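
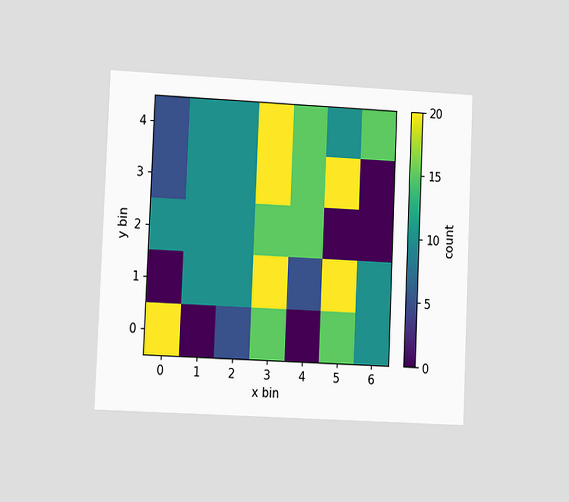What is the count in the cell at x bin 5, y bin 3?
20

The chart is tilted about 2° clockwise and viewed slightly from the left. Matching the cell (5, 3) against the colorbar gives 20.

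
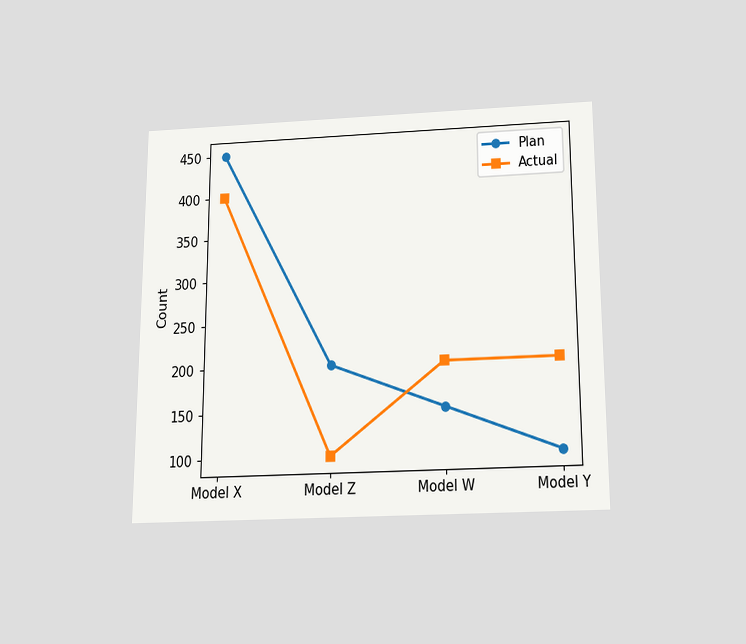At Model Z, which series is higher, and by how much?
Plan, by 100

The chart is viewed slightly from below. At Model Z, Plan sits above the other line by 100.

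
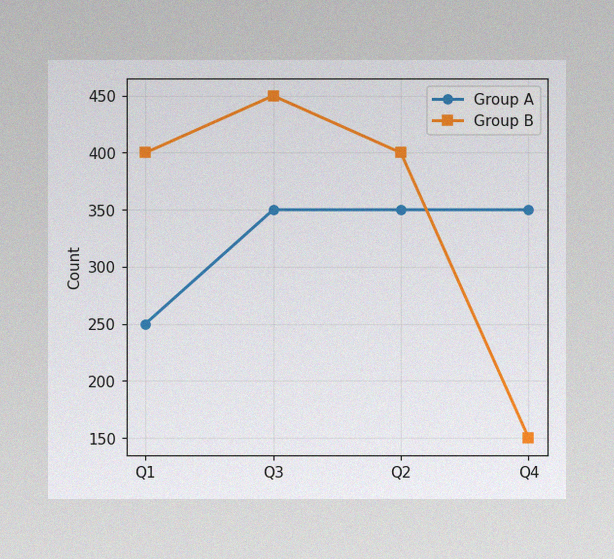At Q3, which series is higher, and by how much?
Group B, by 100

The image has some photo noise and uneven lighting. At Q3, Group B sits above the other line by 100.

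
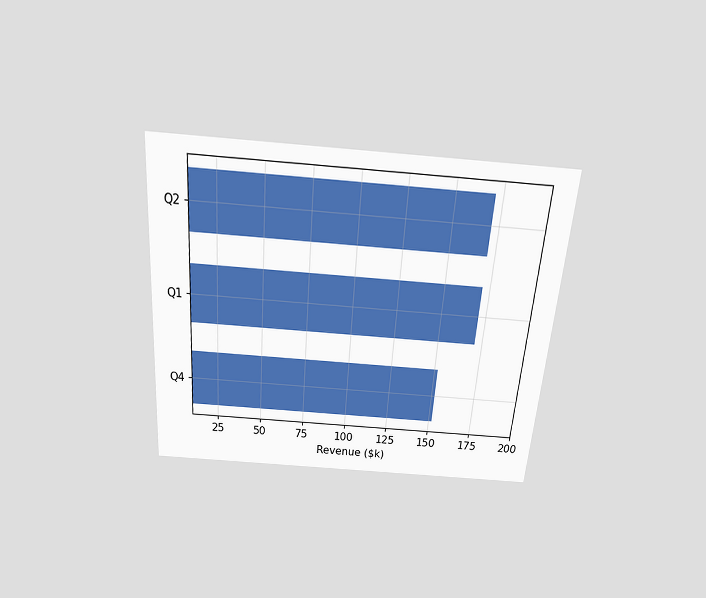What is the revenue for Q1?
The chart is tilted about 4° clockwise and viewed slightly from above. Reading along the chart's x-axis, the Q1 bar reaches $171k.

$171k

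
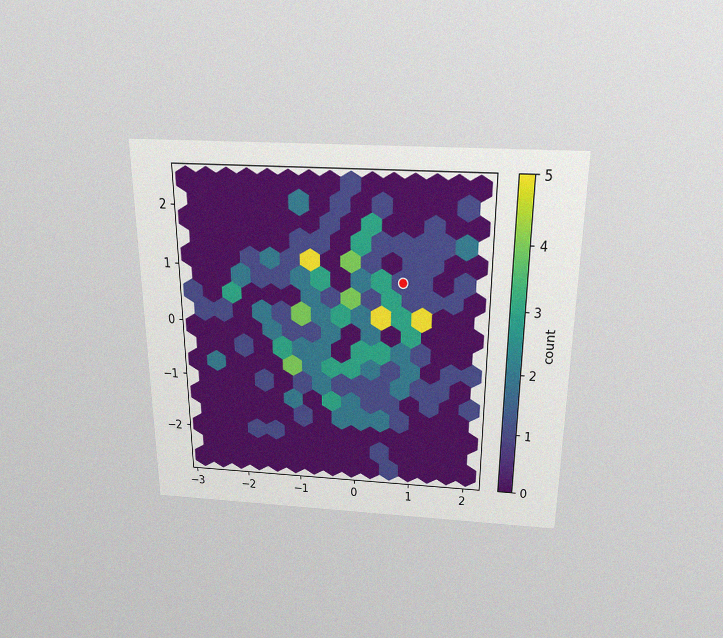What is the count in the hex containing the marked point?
The chart is viewed slightly from above, with some photo noise. The marked hex reads 1 on the colorbar.

1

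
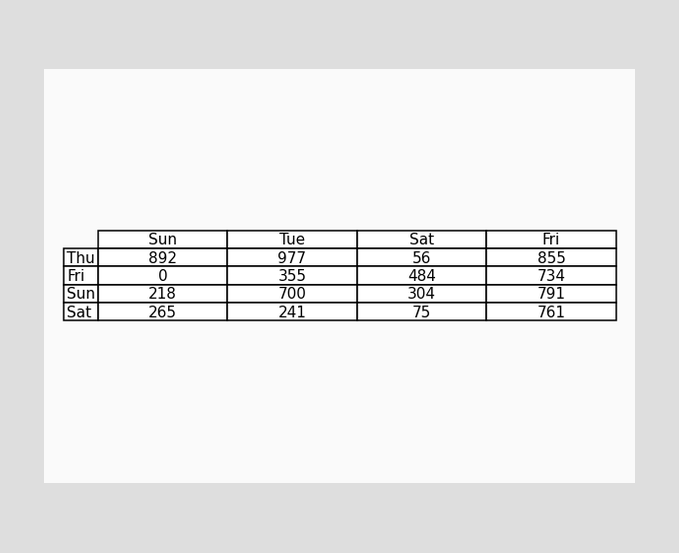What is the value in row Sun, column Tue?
700

The (Sun, Tue) cell reads 700.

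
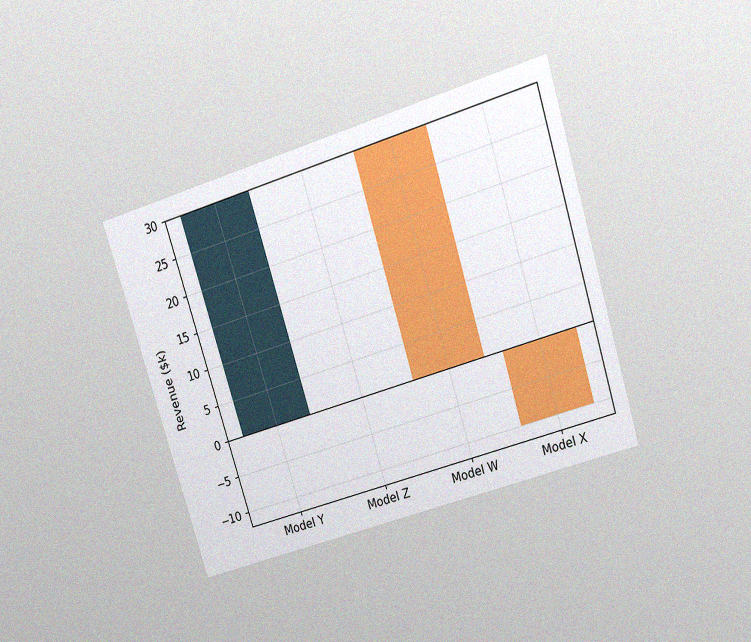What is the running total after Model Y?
$30k

The chart is tilted about 17° counter-clockwise and viewed at a slight angle, with some photo noise. After Model Y the running total reaches $30k.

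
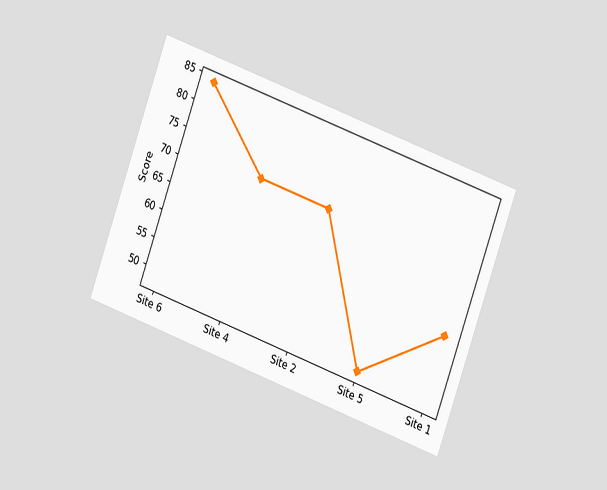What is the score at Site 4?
The chart is tilted about 20° clockwise and viewed at a slight angle. At Site 4, the line is at 72.

72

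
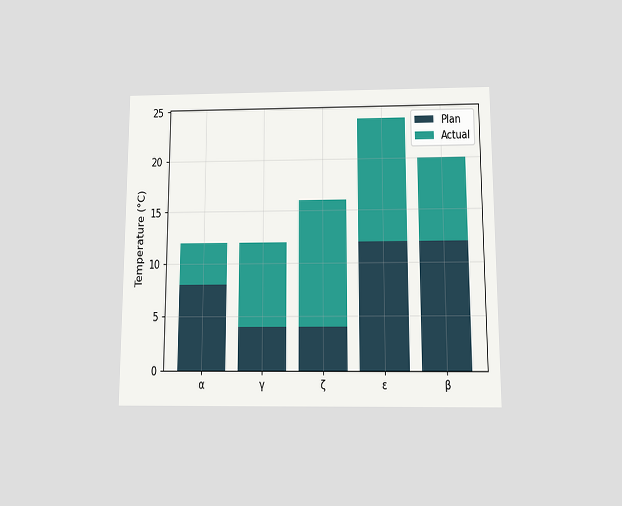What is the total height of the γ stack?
12°C

The chart is viewed slightly from below. The γ stack's top reaches 12°C on the y-axis.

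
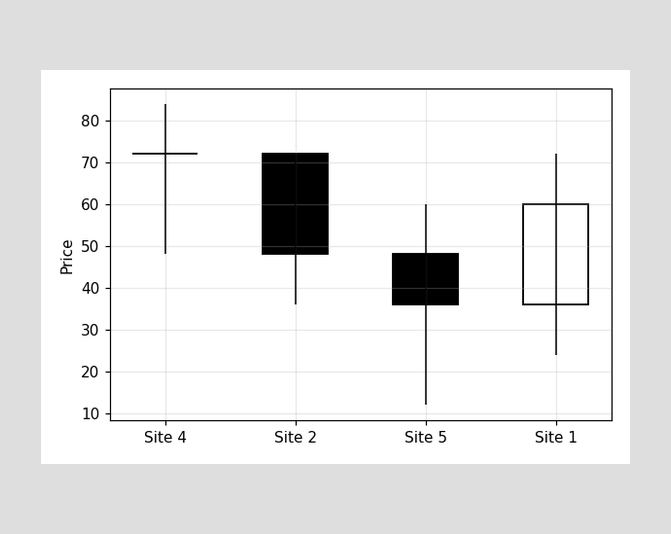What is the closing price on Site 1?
The Site 1 candle closes at 60.

60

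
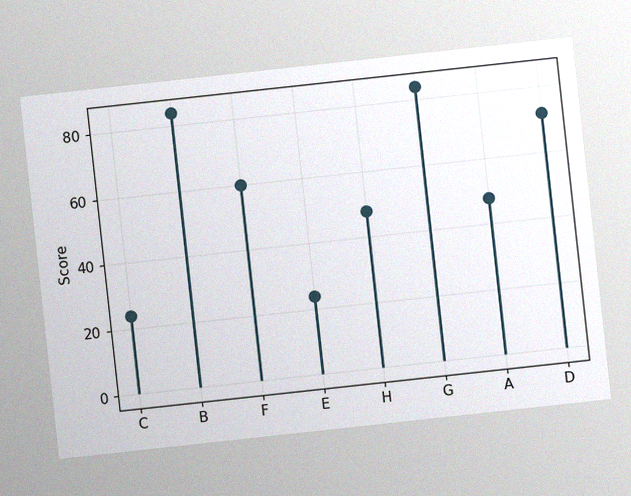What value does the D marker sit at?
72

The chart is tilted about 6° counter-clockwise, with some photo noise. The D marker sits at 72.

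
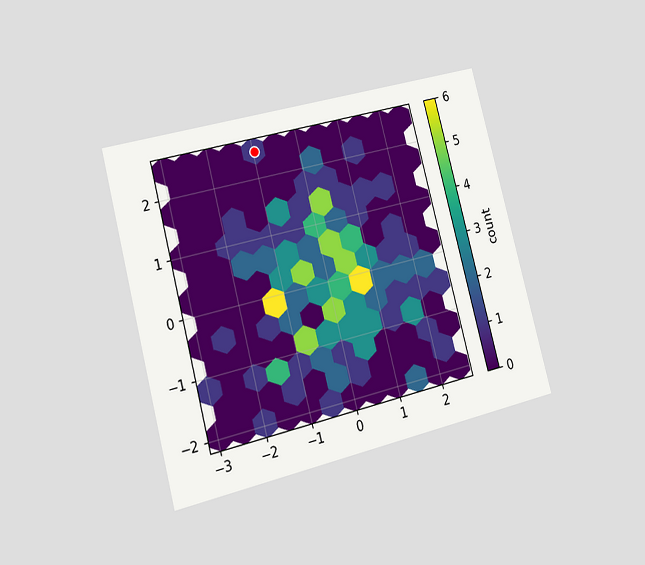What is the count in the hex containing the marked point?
1

The chart is tilted about 15° counter-clockwise and viewed slightly from the left. The marked hex reads 1 on the colorbar.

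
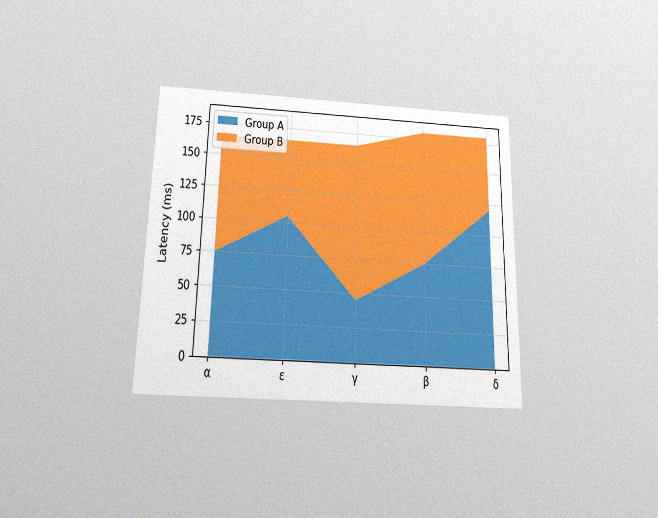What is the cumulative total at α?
The chart is viewed slightly from below, with some photo noise. The stacked total at α reaches 165ms.

165ms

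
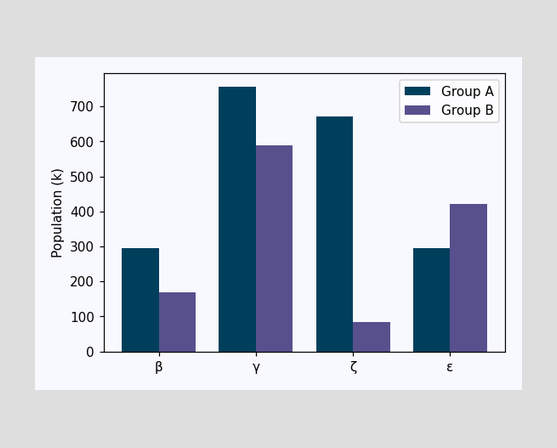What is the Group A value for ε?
294k

The Group A bar at ε reaches 294k on the y-axis.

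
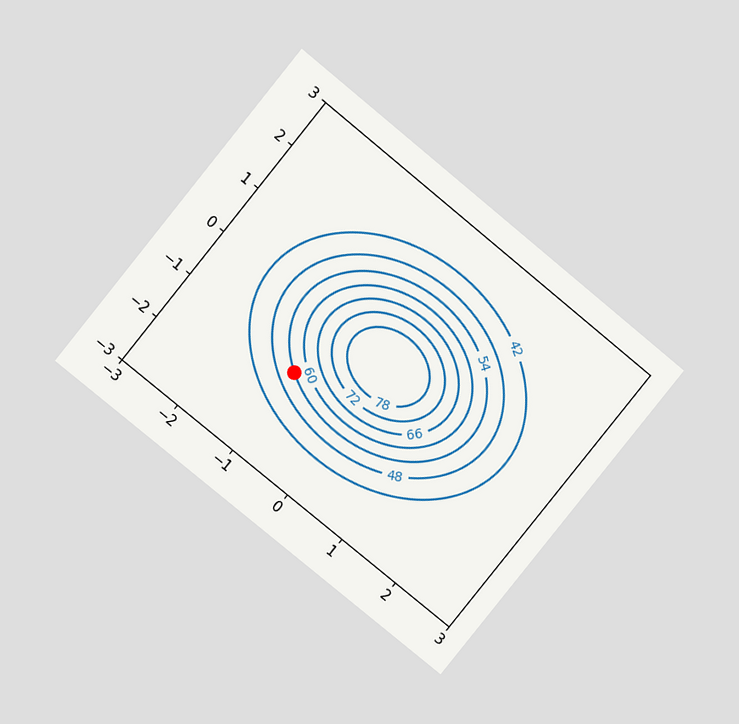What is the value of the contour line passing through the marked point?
54

The chart is tilted about 39° clockwise and viewed at a slight angle. The marked point sits on the contour labelled 54.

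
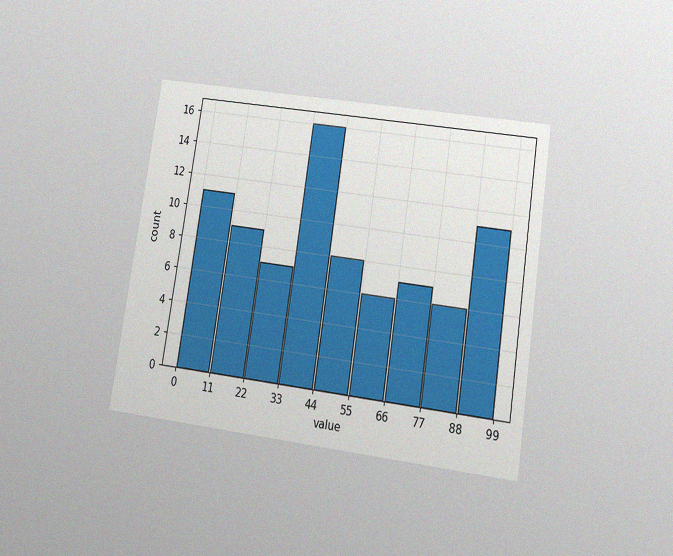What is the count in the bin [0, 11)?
The chart is tilted about 9° clockwise and viewed slightly from below, with some photo noise. The [0, 11) bin has height 11.

11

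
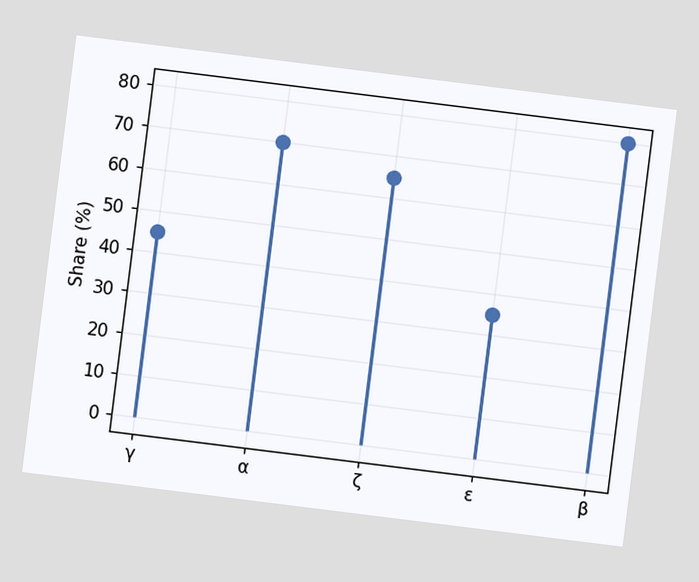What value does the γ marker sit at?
45%

The chart is tilted about 7° clockwise. The γ marker sits at 45%.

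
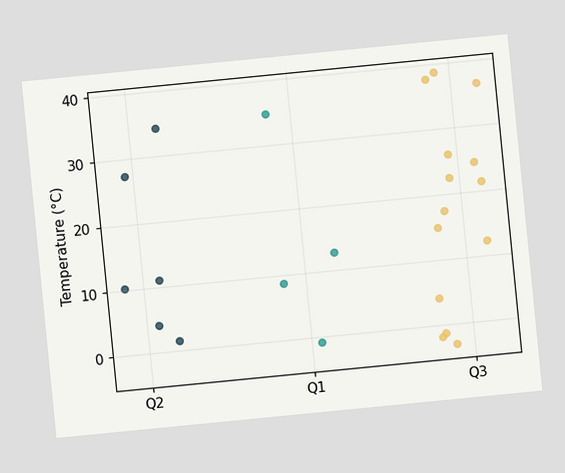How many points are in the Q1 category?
4

The chart is tilted about 6° counter-clockwise. Counting the markers in the Q1 column gives 4.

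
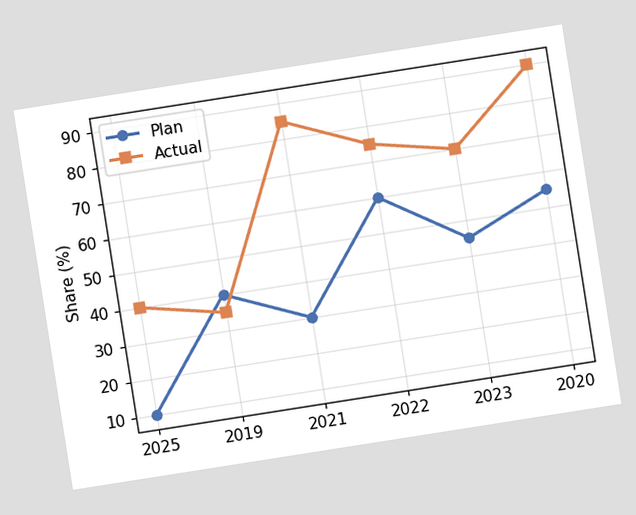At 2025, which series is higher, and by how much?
Actual, by 30%

The chart is tilted about 9° counter-clockwise. At 2025, Actual sits above the other line by 30%.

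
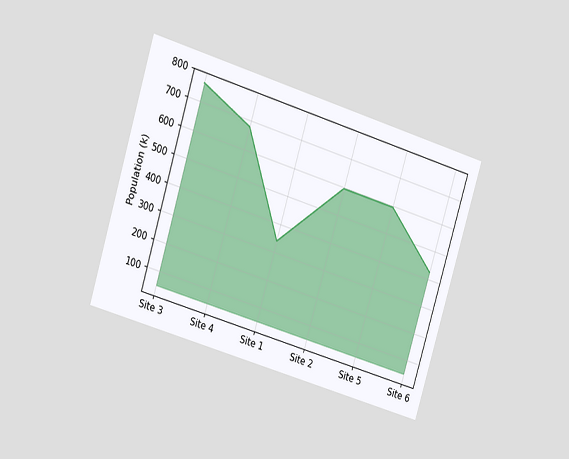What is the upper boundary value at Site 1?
The chart is tilted about 17° clockwise and viewed at a slight angle. At Site 1 the upper boundary is at 340k.

340k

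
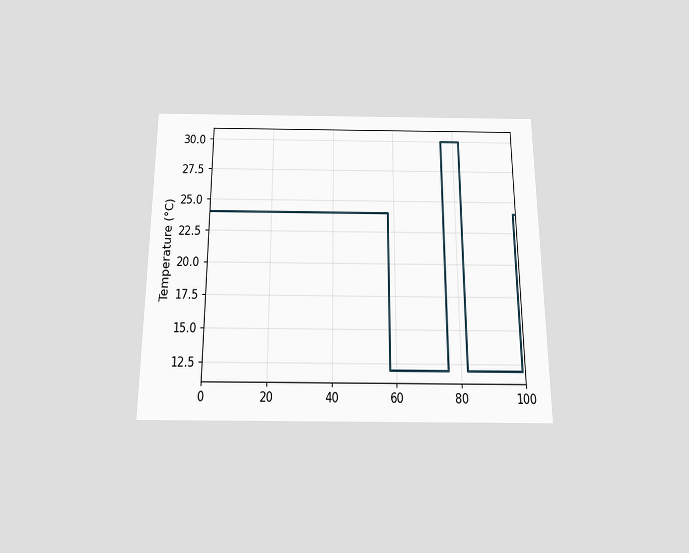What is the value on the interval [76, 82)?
The chart is viewed slightly from below. On [76, 82) the step sits at 30°C.

30°C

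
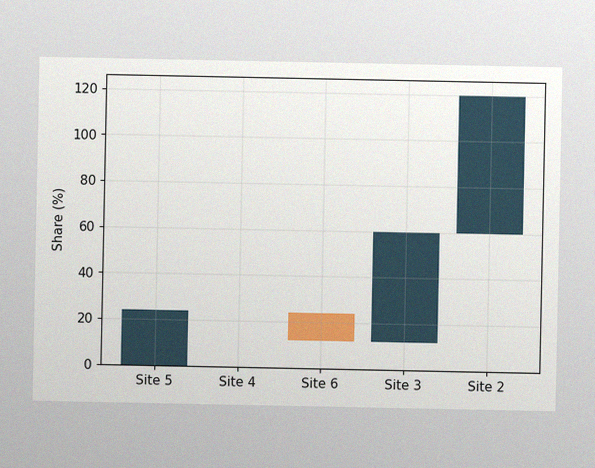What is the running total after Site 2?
The image has some photo noise and uneven lighting. After Site 2 the running total reaches 120%.

120%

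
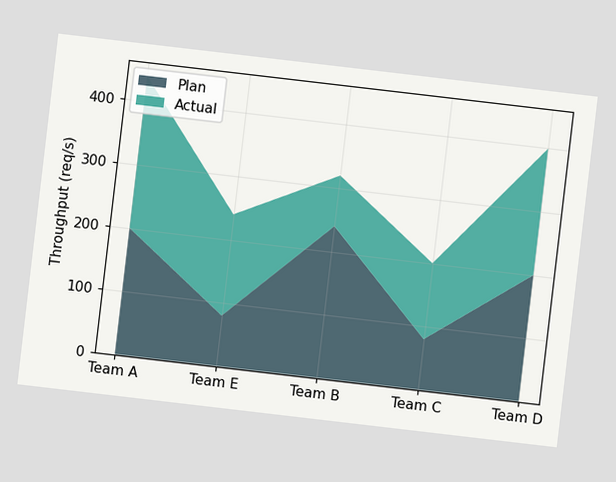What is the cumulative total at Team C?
The chart is tilted about 7° clockwise. The stacked total at Team C reaches 200req/s.

200req/s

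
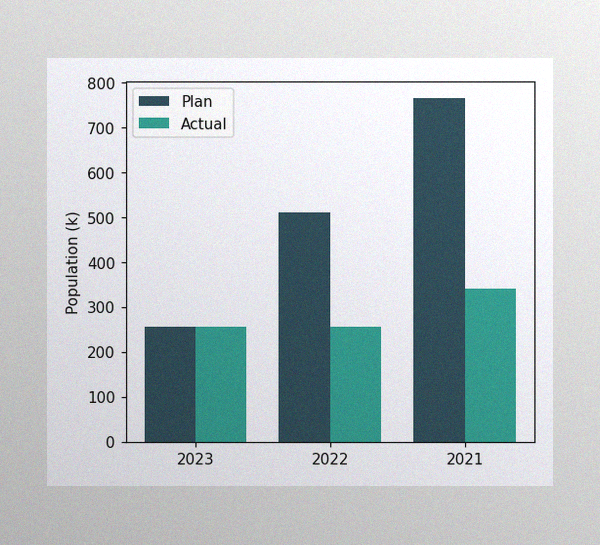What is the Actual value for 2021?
The image has some photo noise and uneven lighting. The Actual bar at 2021 reaches 340k on the y-axis.

340k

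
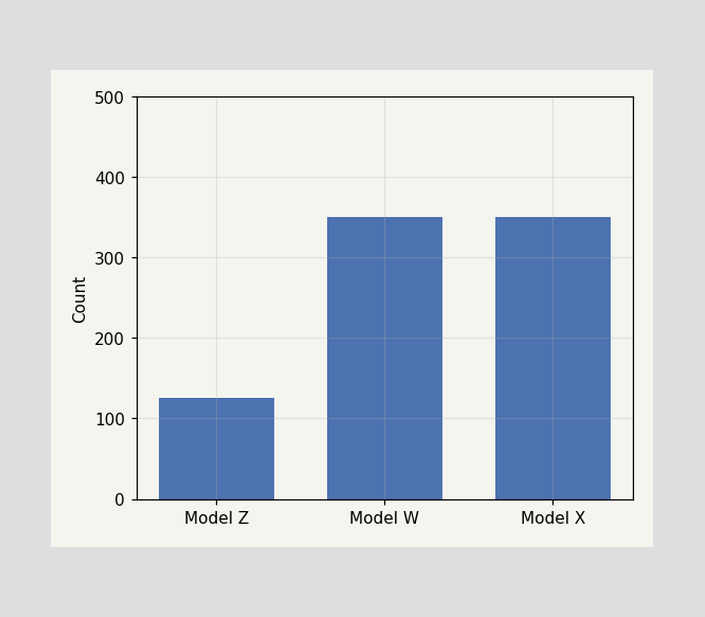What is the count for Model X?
Reading along the chart's y-axis, the Model X bar reaches 350.

350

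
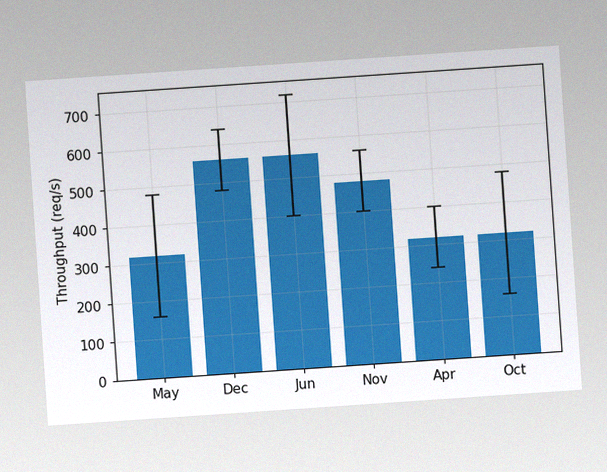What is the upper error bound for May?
The chart is tilted about 4° counter-clockwise, with some photo noise. The May bar's upper whisker reaches 480req/s.

480req/s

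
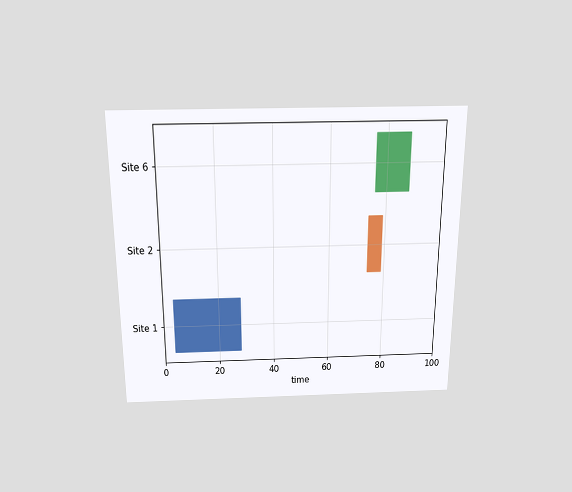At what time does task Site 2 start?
74

The chart is viewed slightly from above. The Site 2 bar begins at t=74.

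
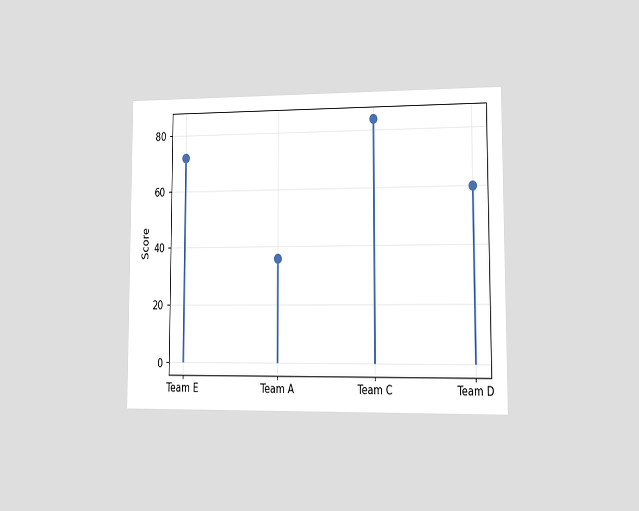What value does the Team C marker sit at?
The chart is viewed at a slight angle. The Team C marker sits at 84.

84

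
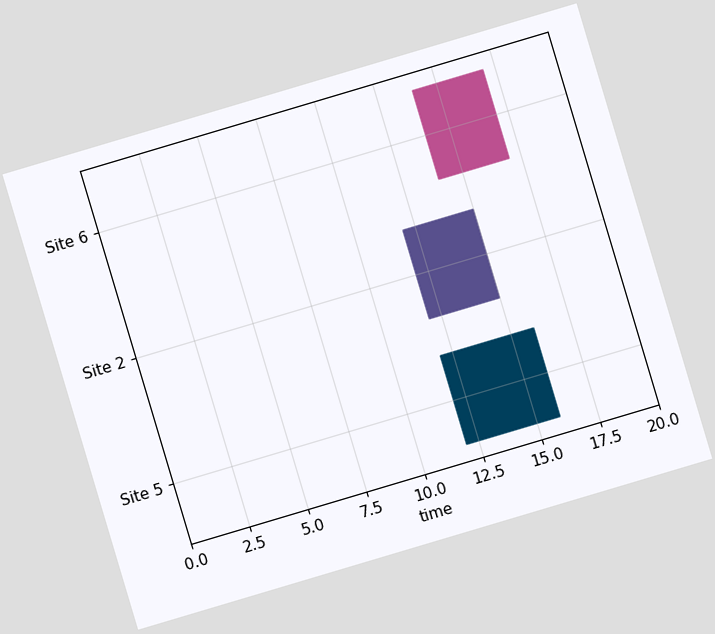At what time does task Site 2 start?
The chart is tilted about 17° counter-clockwise. The Site 2 bar begins at t=12.

12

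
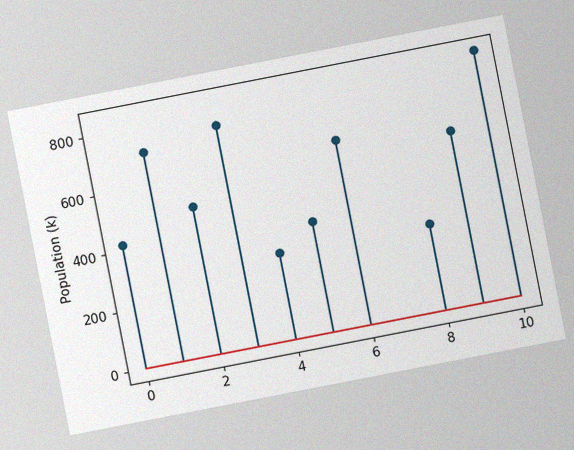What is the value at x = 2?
The chart is tilted about 11° counter-clockwise, with some photo noise. The stem at x=2 reaches 504k.

504k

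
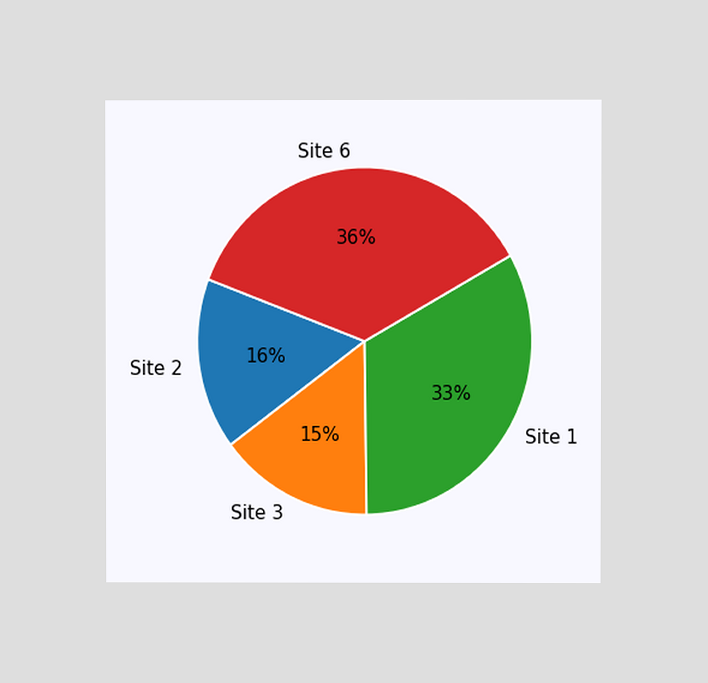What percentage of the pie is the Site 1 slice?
33%

The chart is viewed at a slight angle. The Site 1 slice takes up 33% of the pie.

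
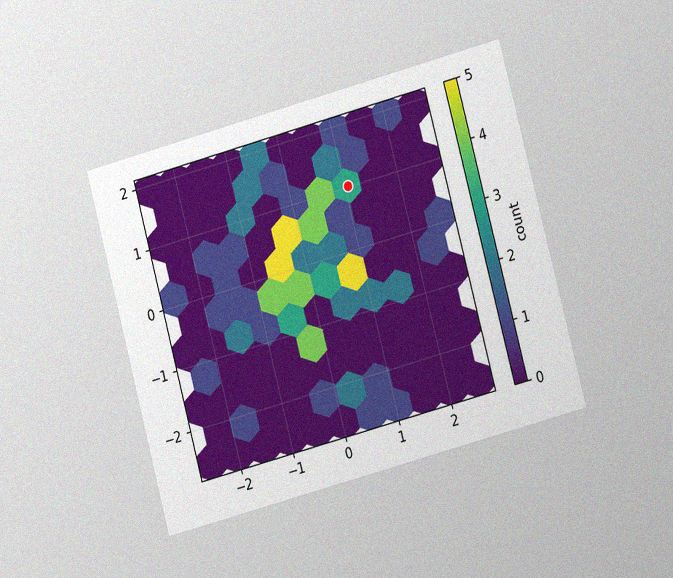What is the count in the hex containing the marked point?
The chart is tilted about 15° counter-clockwise and viewed at a slight angle, with some photo noise. The marked hex reads 3 on the colorbar.

3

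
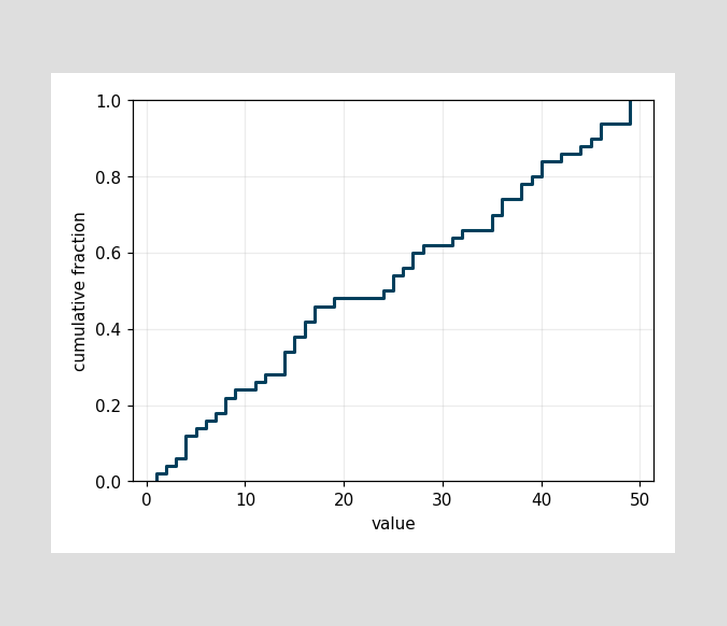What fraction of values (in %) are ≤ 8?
At x=8 the ECDF step is at 22%.

22%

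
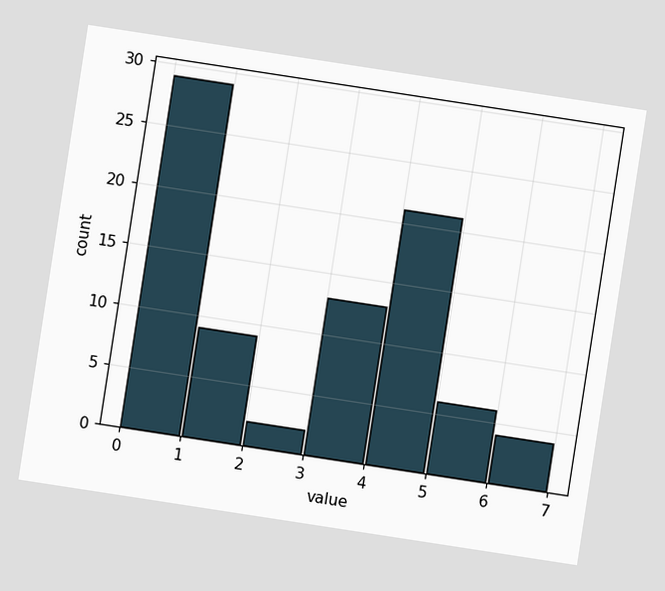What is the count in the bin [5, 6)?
6

The chart is tilted about 9° clockwise. The [5, 6) bin has height 6.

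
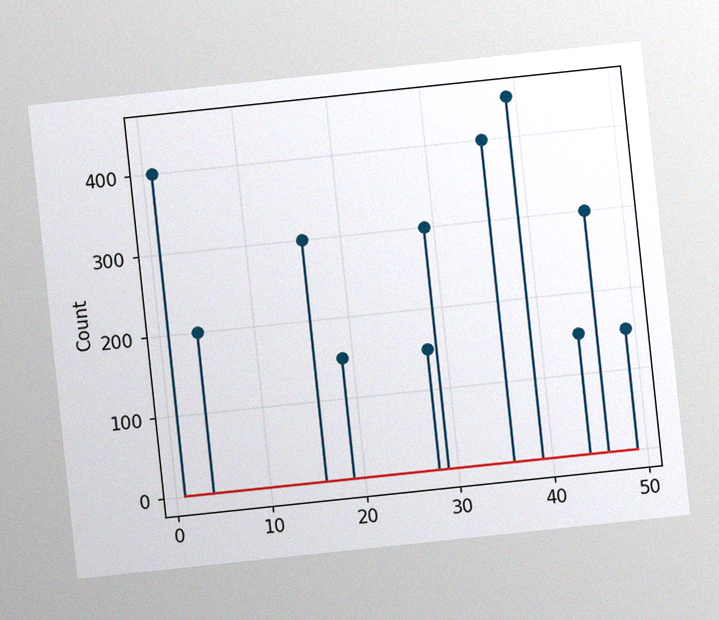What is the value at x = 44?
The chart is tilted about 6° counter-clockwise, with some photo noise. The stem at x=44 reaches 150.

150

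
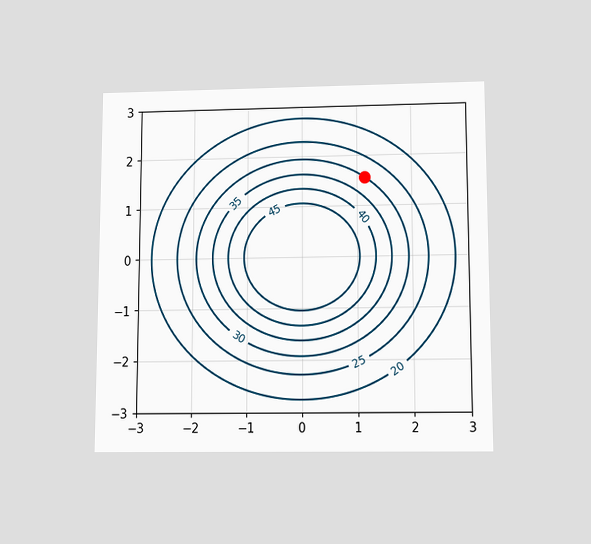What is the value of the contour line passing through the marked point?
30

The chart is viewed slightly from below. The marked point sits on the contour labelled 30.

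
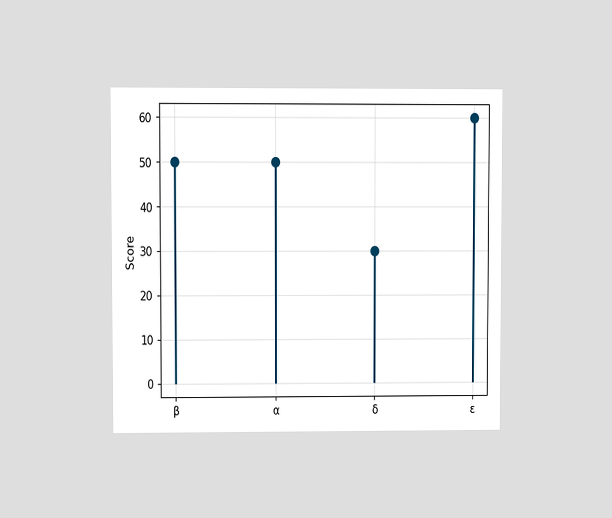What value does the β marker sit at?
The chart is viewed at a slight angle. The β marker sits at 50.

50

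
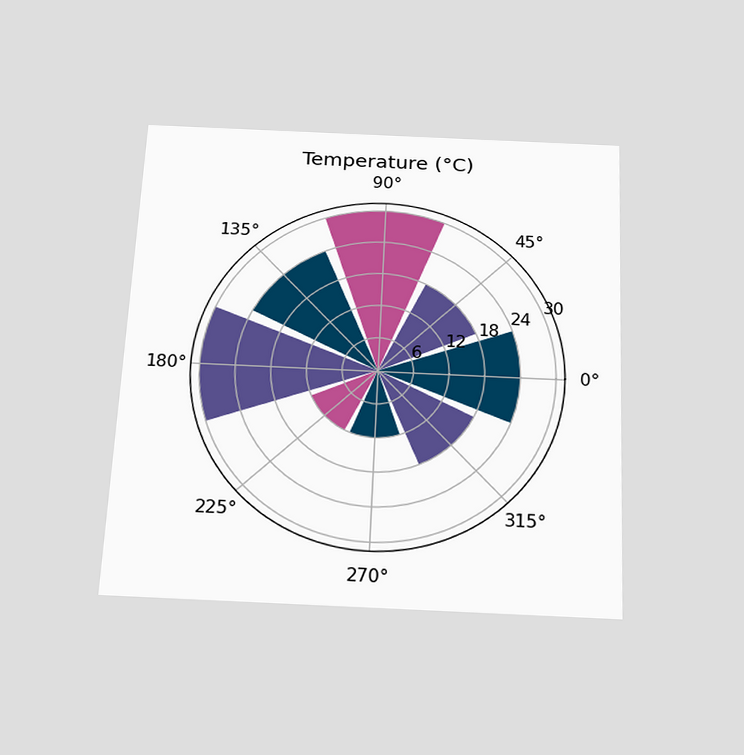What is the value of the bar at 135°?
The chart is tilted about 3° clockwise and viewed slightly from below. The bar at 135° reaches 24°C on the radial axis.

24°C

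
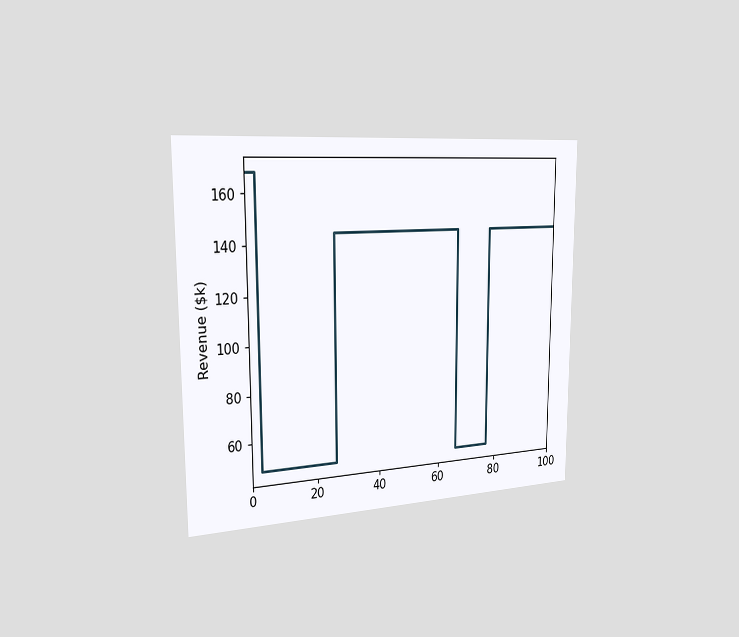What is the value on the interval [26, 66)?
$144k

The chart is viewed slightly from the left. On [26, 66) the step sits at $144k.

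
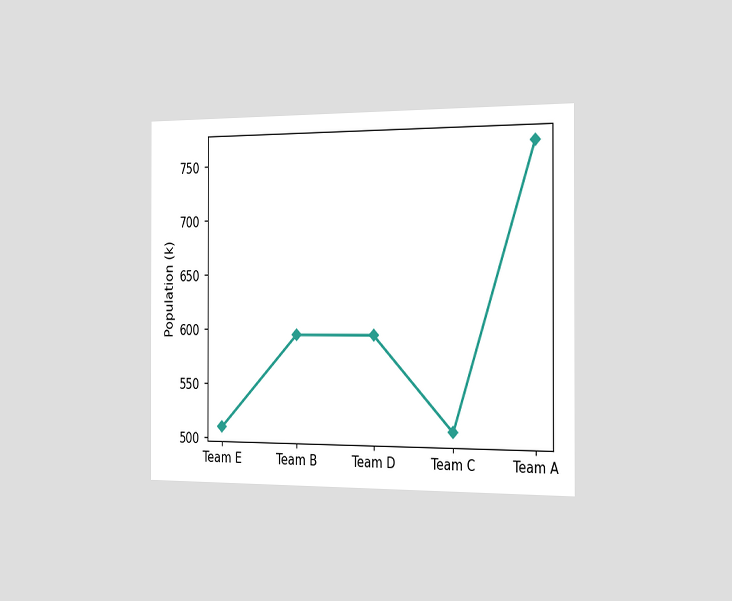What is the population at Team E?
510k

The chart is viewed slightly from the right. At Team E, the line is at 510k.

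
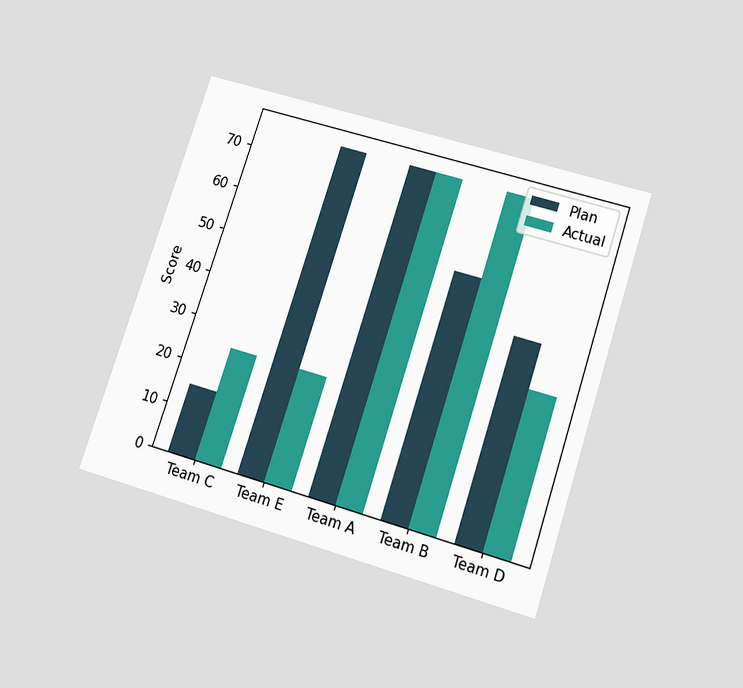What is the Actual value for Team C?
25

The chart is tilted about 18° clockwise and viewed slightly from below. The Actual bar at Team C reaches 25 on the y-axis.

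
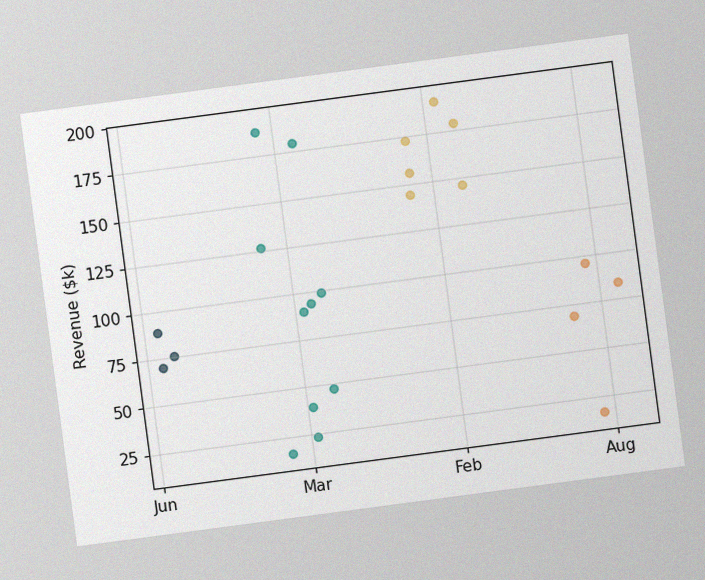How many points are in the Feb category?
6

The chart is tilted about 8° counter-clockwise, with some photo noise. Counting the markers in the Feb column gives 6.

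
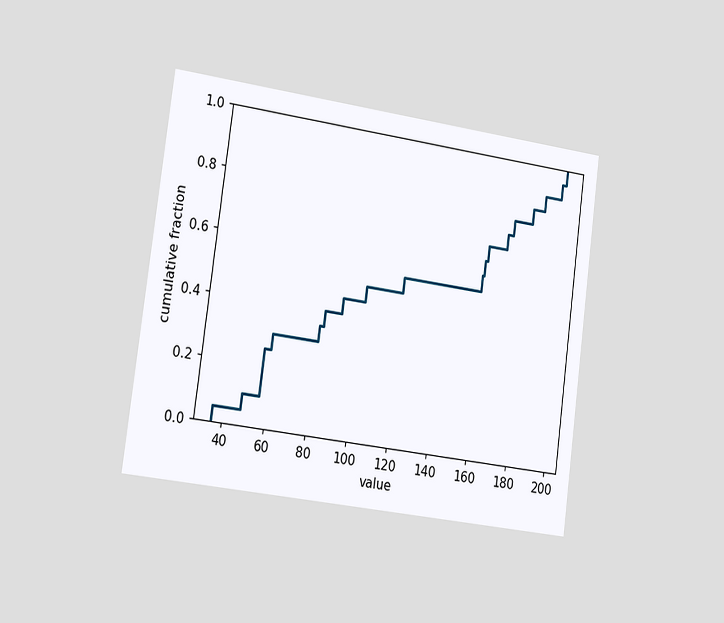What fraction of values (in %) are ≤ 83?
The chart is tilted about 8° clockwise and viewed slightly from the left. At x=83 the ECDF step is at 40%.

40%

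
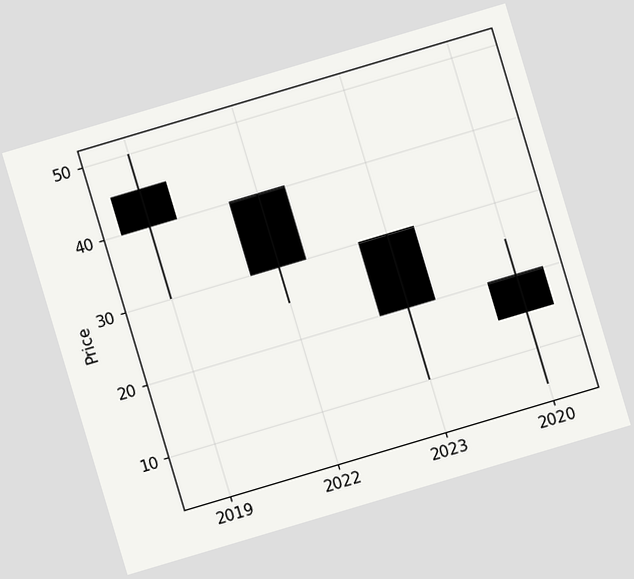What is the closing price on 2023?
20

The chart is tilted about 17° counter-clockwise. The 2023 candle closes at 20.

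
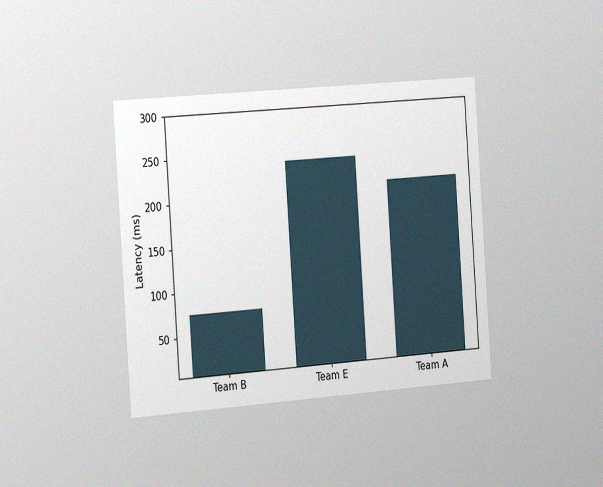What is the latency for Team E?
240ms

The chart is tilted about 4° counter-clockwise and viewed slightly from the left, with some photo noise. Reading along the chart's y-axis, the Team E bar reaches 240ms.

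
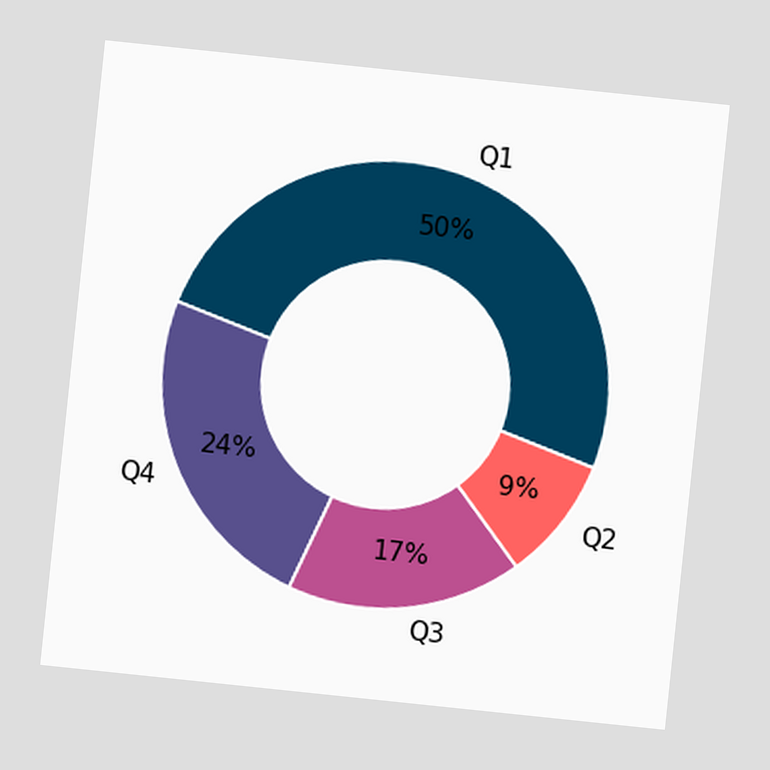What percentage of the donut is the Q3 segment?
The chart is tilted about 6° clockwise. The Q3 segment takes up 17% of the ring.

17%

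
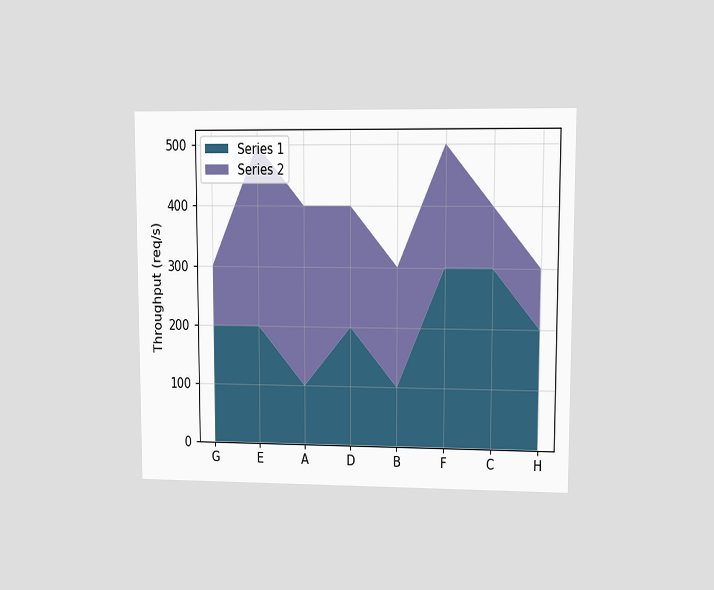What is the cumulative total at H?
300req/s

The chart is viewed at a slight angle. The stacked total at H reaches 300req/s.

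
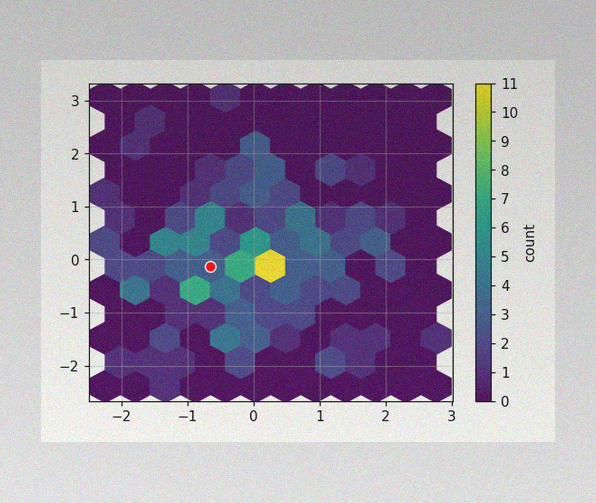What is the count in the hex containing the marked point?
3

The image has some photo noise and uneven lighting. The marked hex reads 3 on the colorbar.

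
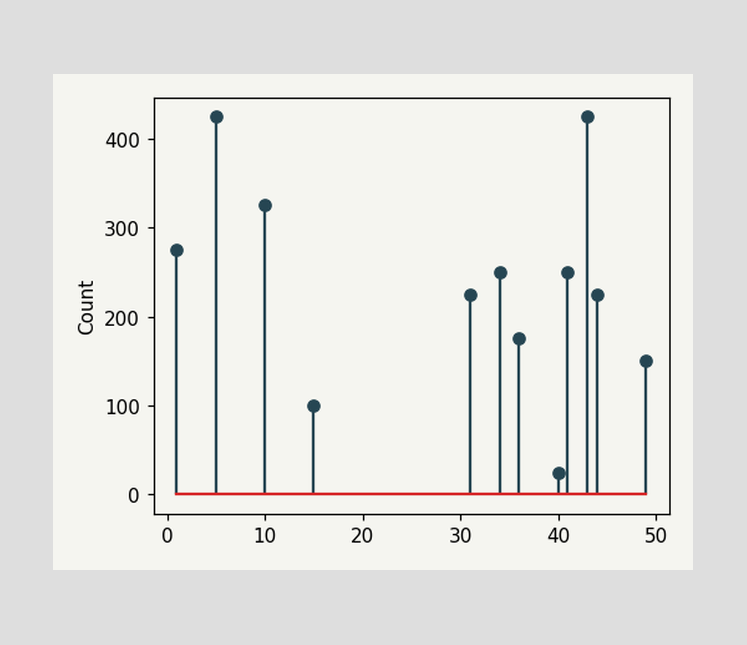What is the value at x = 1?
The stem at x=1 reaches 275.

275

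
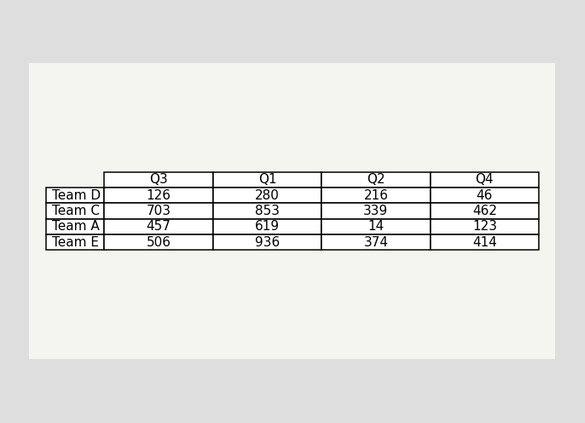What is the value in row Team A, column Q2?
The (Team A, Q2) cell reads 14.

14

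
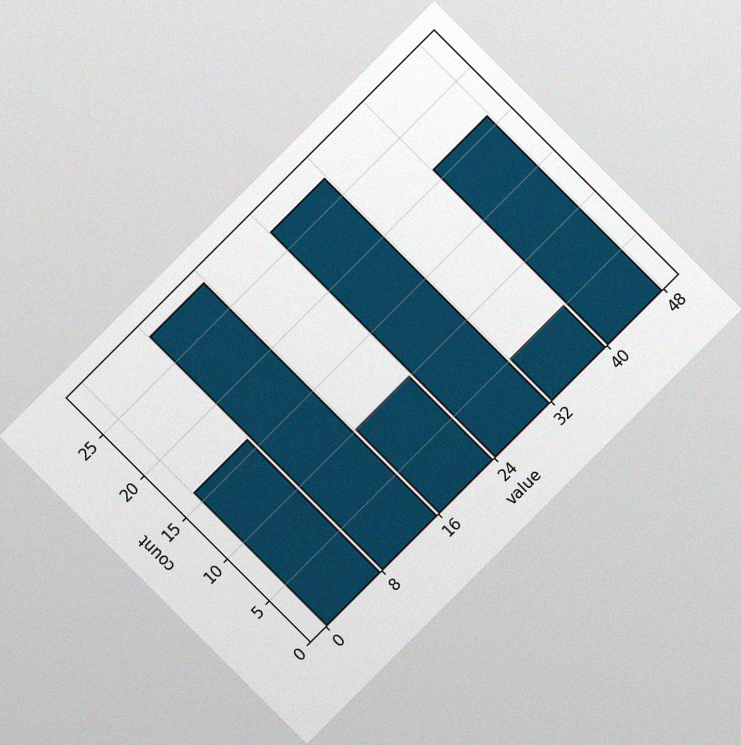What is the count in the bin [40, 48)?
The chart is tilted about 45° counter-clockwise, with some photo noise. The [40, 48) bin has height 21.

21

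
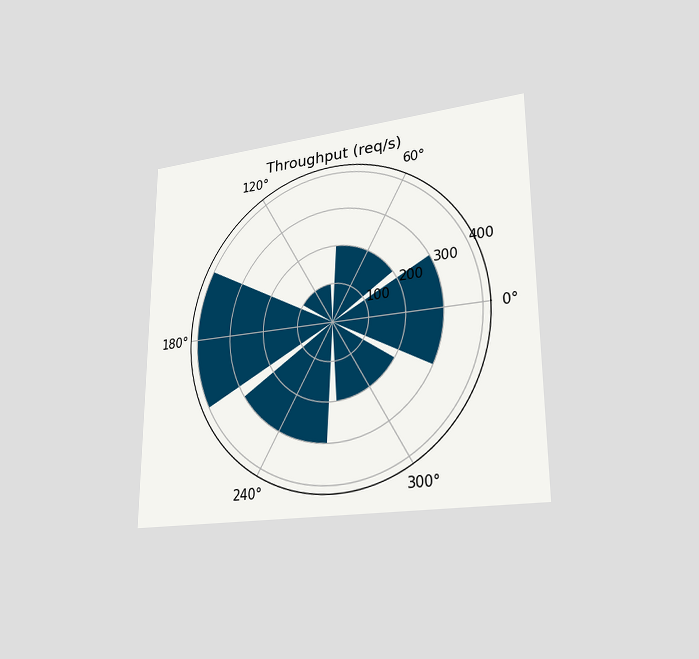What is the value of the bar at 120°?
100req/s

The chart is viewed slightly from the right. The bar at 120° reaches 100req/s on the radial axis.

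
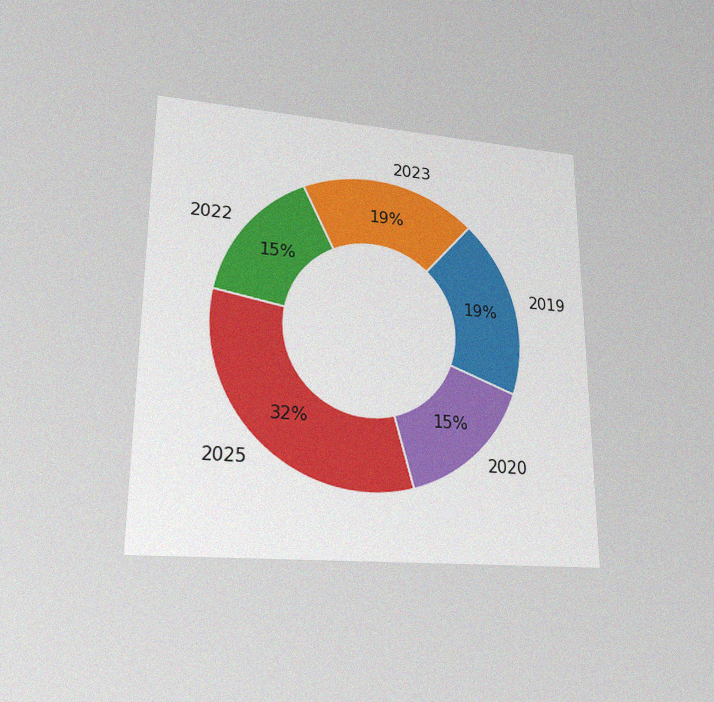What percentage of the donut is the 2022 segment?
15%

The chart is viewed at a slight angle, with some photo noise. The 2022 segment takes up 15% of the ring.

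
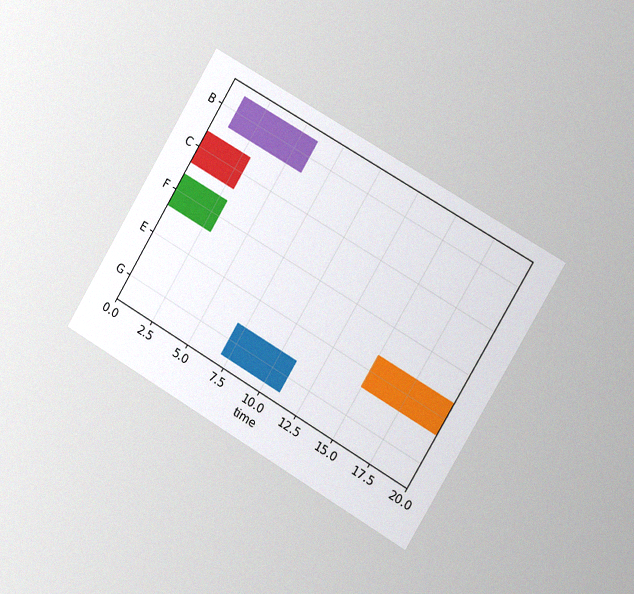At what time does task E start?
15

The chart is tilted about 31° clockwise and viewed slightly from the right, with some photo noise. The E bar begins at t=15.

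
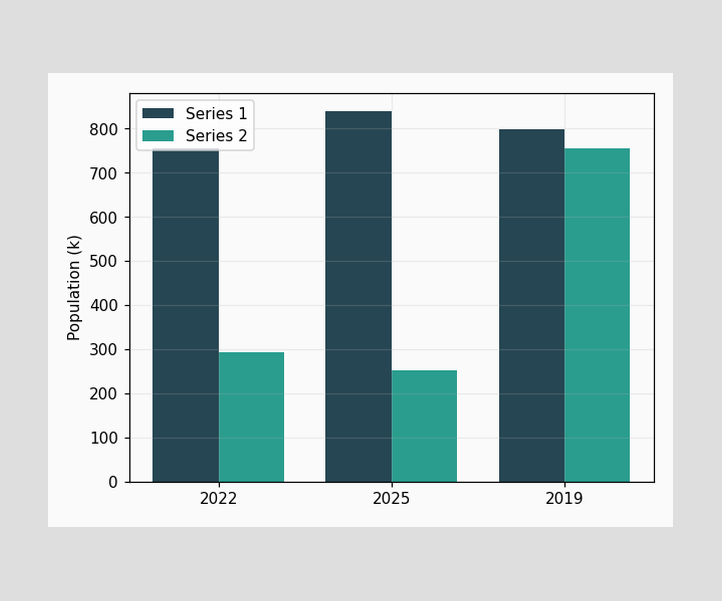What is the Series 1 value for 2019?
798k

The Series 1 bar at 2019 reaches 798k on the y-axis.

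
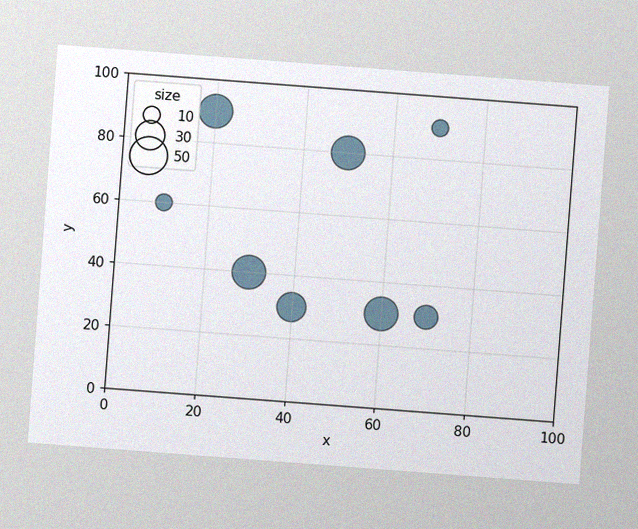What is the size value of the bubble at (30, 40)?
The chart is tilted about 4° clockwise, with some photo noise. Matching the bubble at (30, 40) against the size legend gives 40.

40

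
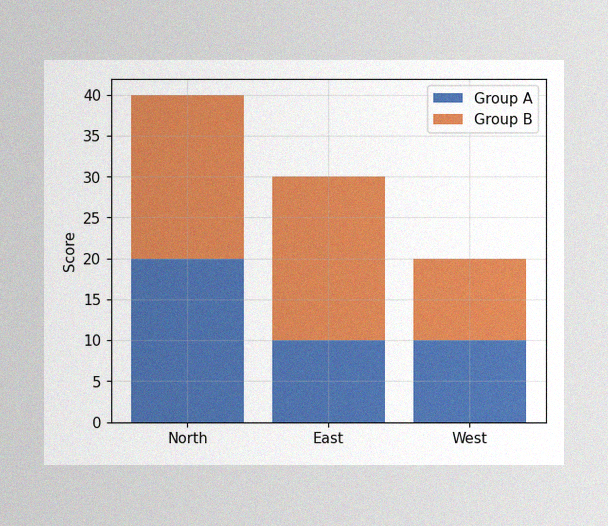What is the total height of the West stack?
The image has some photo noise and uneven lighting. The West stack's top reaches 20 on the y-axis.

20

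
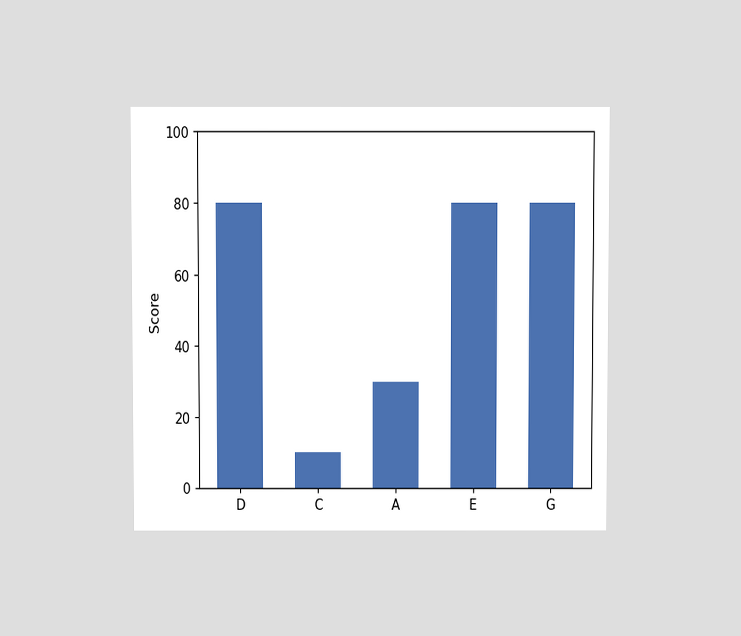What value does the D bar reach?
The chart is viewed slightly from above. Reading along the chart's y-axis, the D bar reaches 80.

80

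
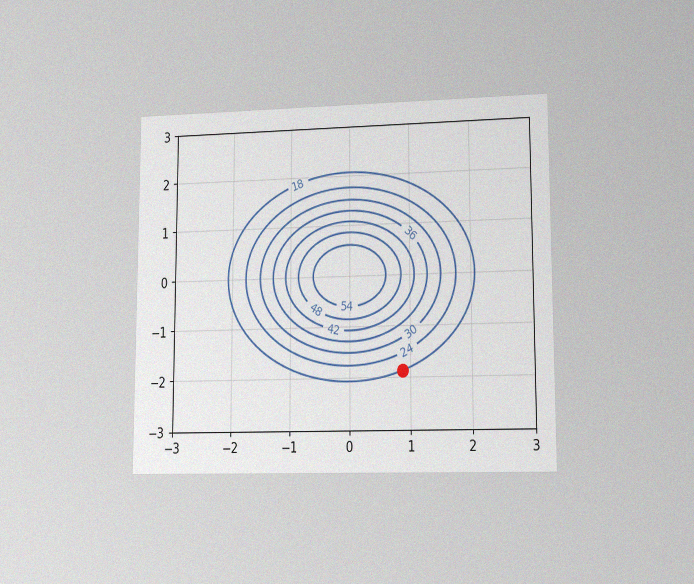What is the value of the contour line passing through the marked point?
18

The chart is viewed at a slight angle, with some photo noise. The marked point sits on the contour labelled 18.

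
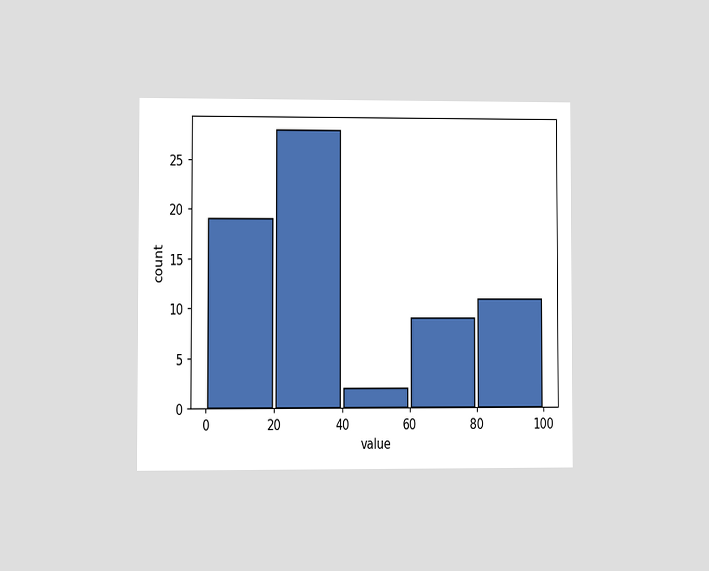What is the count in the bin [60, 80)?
The chart is viewed at a slight angle. The [60, 80) bin has height 9.

9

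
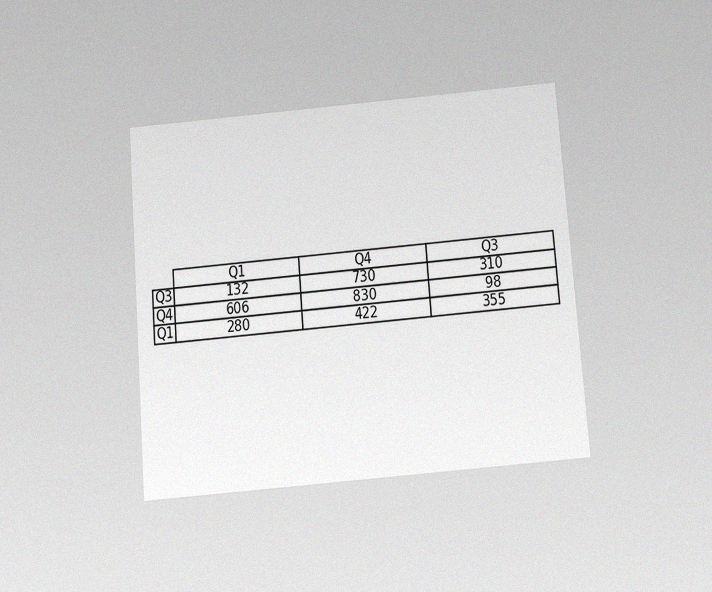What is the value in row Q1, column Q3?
The chart is tilted about 5° counter-clockwise and viewed slightly from below, with some photo noise. The (Q1, Q3) cell reads 355.

355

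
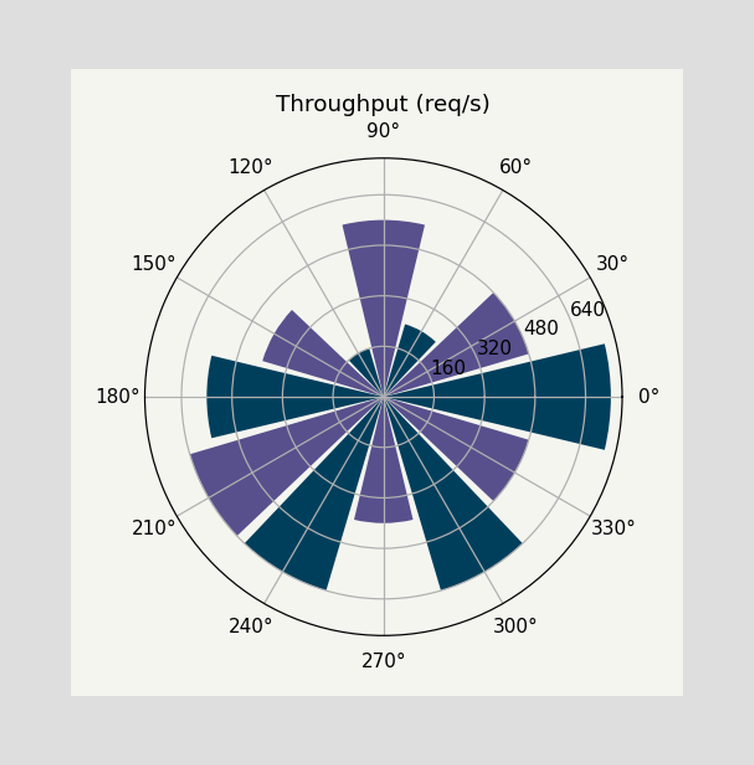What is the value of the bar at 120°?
The bar at 120° reaches 160req/s on the radial axis.

160req/s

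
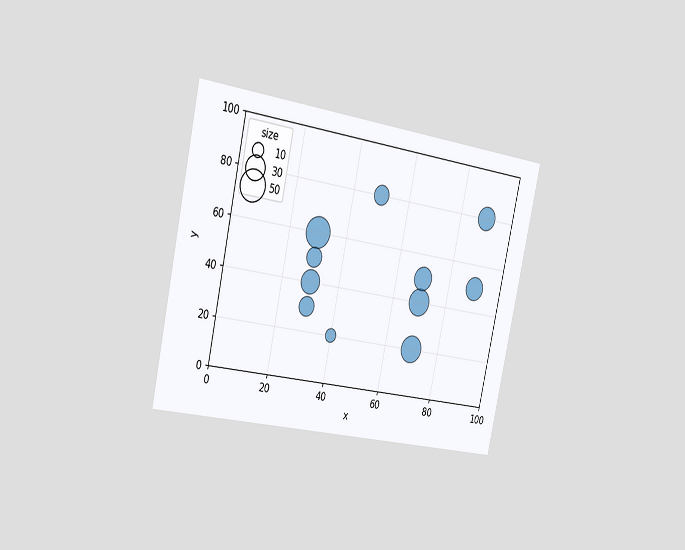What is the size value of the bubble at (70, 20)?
The chart is tilted about 12° clockwise and viewed slightly from the left. Matching the bubble at (70, 20) against the size legend gives 40.

40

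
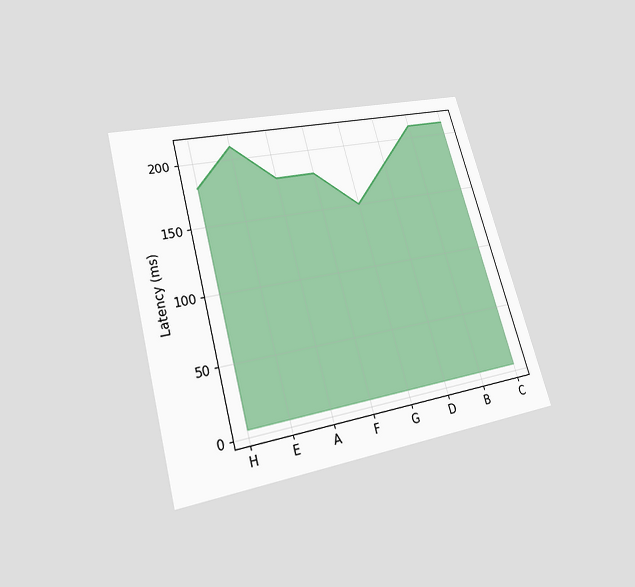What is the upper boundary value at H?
180ms

The chart is tilted about 15° counter-clockwise and viewed slightly from below. At H the upper boundary is at 180ms.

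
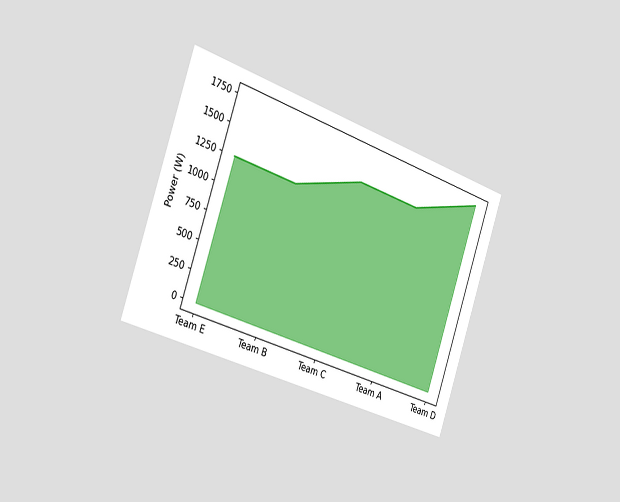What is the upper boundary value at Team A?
The chart is tilted about 19° clockwise and viewed slightly from the left. At Team A the upper boundary is at 1500W.

1500W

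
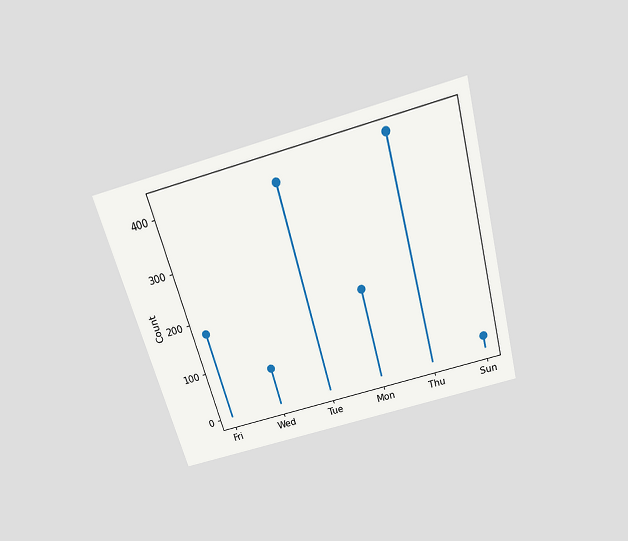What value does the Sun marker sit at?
25

The chart is tilted about 16° counter-clockwise and viewed slightly from above. The Sun marker sits at 25.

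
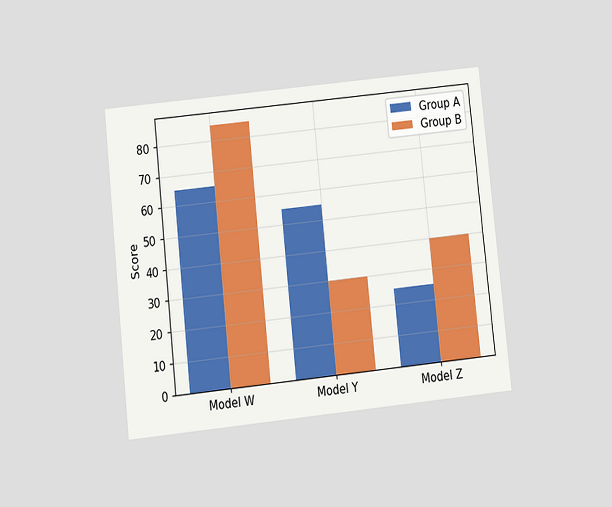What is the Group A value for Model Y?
55

The chart is tilted about 6° counter-clockwise and viewed slightly from below. The Group A bar at Model Y reaches 55 on the y-axis.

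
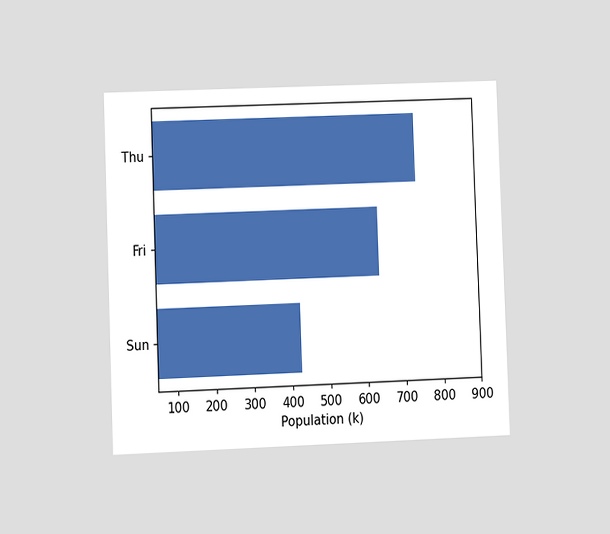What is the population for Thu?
742k

The chart is tilted about 2° counter-clockwise and viewed at a slight angle. Reading along the chart's x-axis, the Thu bar reaches 742k.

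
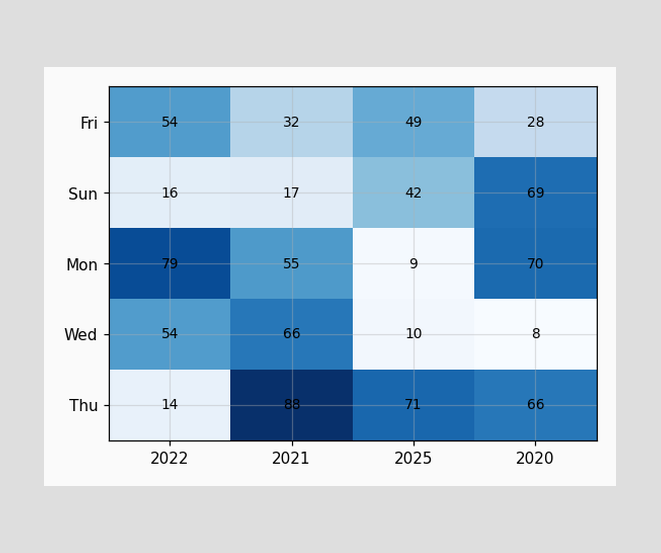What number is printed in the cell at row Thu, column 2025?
The (Thu, 2025) cell reads 71.

71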